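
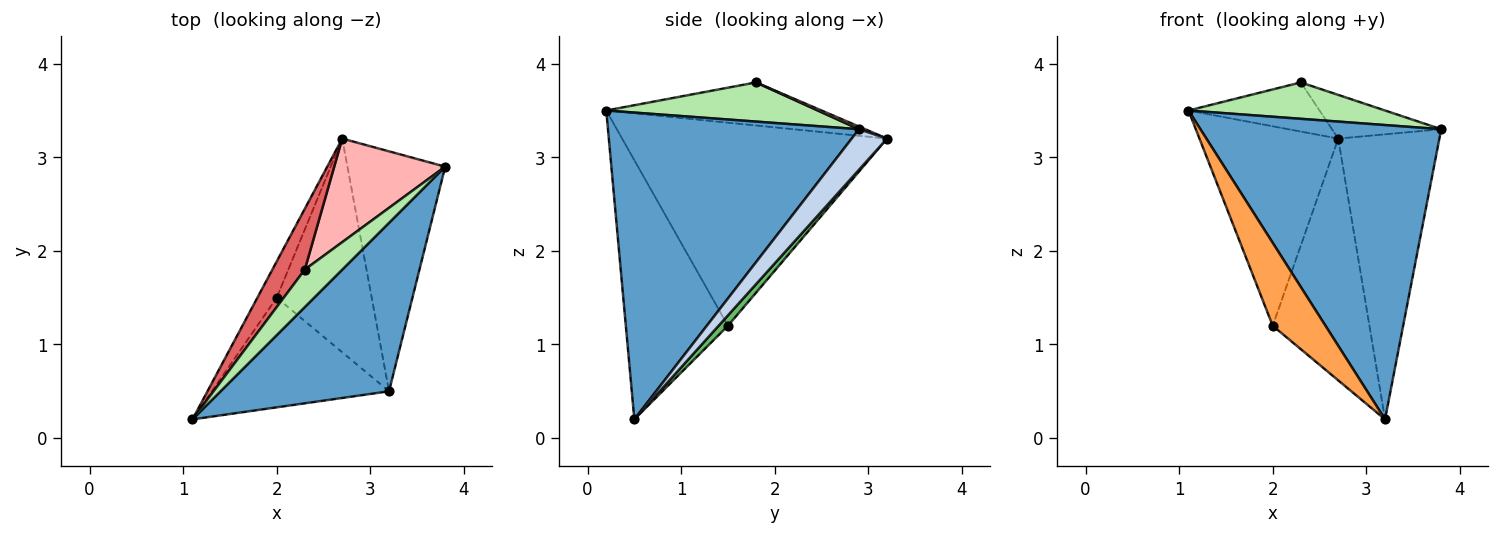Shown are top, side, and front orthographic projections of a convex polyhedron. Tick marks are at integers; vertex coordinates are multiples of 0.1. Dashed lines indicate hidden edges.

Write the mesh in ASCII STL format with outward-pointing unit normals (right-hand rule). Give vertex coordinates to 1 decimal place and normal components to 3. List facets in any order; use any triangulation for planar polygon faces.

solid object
 facet normal 0.671 -0.644 0.368
  outer loop
   vertex 3.2 0.5 0.2
   vertex 3.8 2.9 3.3
   vertex 1.1 0.2 3.5
  endloop
 endfacet
 facet normal 0.258 0.739 -0.622
  outer loop
   vertex 2.7 3.2 3.2
   vertex 3.8 2.9 3.3
   vertex 3.2 0.5 0.2
  endloop
 endfacet
 facet normal -0.759 -0.392 -0.519
  outer loop
   vertex 2.0 1.5 1.2
   vertex 3.2 0.5 0.2
   vertex 1.1 0.2 3.5
  endloop
 endfacet
 facet normal -0.883 0.462 -0.084
  outer loop
   vertex 2.0 1.5 1.2
   vertex 1.1 0.2 3.5
   vertex 2.7 3.2 3.2
  endloop
 endfacet
 facet normal 0.072 0.747 -0.661
  outer loop
   vertex 2.0 1.5 1.2
   vertex 2.7 3.2 3.2
   vertex 3.2 0.5 0.2
  endloop
 endfacet
 facet normal 0.600 -0.558 0.574
  outer loop
   vertex 2.3 1.8 3.8
   vertex 1.1 0.2 3.5
   vertex 3.8 2.9 3.3
  endloop
 endfacet
 facet normal -0.718 0.437 0.541
  outer loop
   vertex 2.3 1.8 3.8
   vertex 2.7 3.2 3.2
   vertex 1.1 0.2 3.5
  endloop
 endfacet
 facet normal 0.022 0.388 0.921
  outer loop
   vertex 2.3 1.8 3.8
   vertex 3.8 2.9 3.3
   vertex 2.7 3.2 3.2
  endloop
 endfacet
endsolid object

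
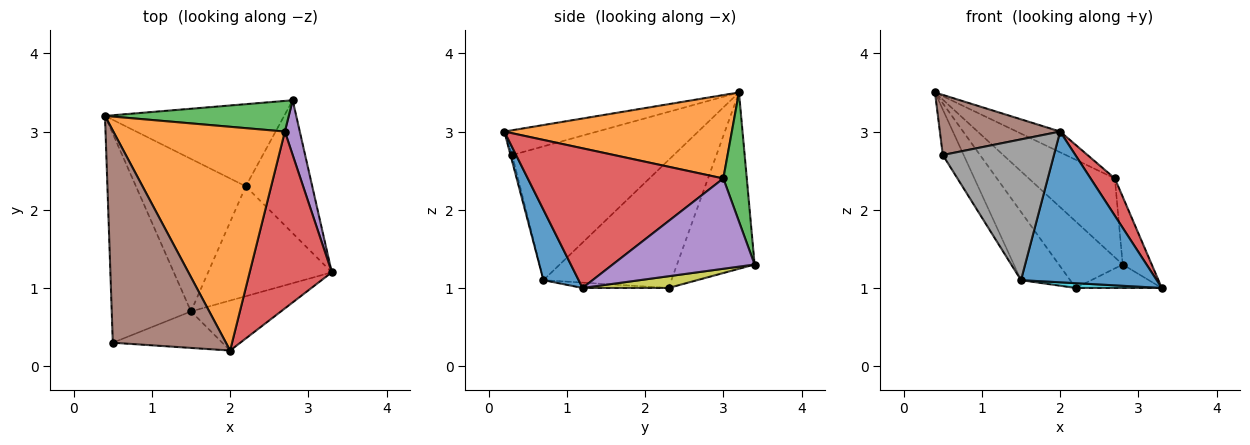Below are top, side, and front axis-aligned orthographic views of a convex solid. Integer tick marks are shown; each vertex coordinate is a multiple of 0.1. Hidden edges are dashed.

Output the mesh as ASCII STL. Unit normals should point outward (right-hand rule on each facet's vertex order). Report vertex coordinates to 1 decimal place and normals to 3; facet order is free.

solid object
 facet normal 0.239 -0.922 -0.305
  outer loop
   vertex 1.5 0.7 1.1
   vertex 3.3 1.2 1.0
   vertex 2.0 0.2 3.0
  endloop
 endfacet
 facet normal 0.436 0.083 0.896
  outer loop
   vertex 2.7 3.0 2.4
   vertex 0.4 3.2 3.5
   vertex 2.0 0.2 3.0
  endloop
 endfacet
 facet normal 0.246 0.903 0.351
  outer loop
   vertex 2.7 3.0 2.4
   vertex 2.8 3.4 1.3
   vertex 0.4 3.2 3.5
  endloop
 endfacet
 facet normal 0.857 -0.106 0.504
  outer loop
   vertex 2.7 3.0 2.4
   vertex 2.0 0.2 3.0
   vertex 3.3 1.2 1.0
  endloop
 endfacet
 facet normal 0.967 0.198 0.160
  outer loop
   vertex 2.7 3.0 2.4
   vertex 3.3 1.2 1.0
   vertex 2.8 3.4 1.3
  endloop
 endfacet
 facet normal -0.206 -0.267 0.941
  outer loop
   vertex 0.5 0.3 2.7
   vertex 2.0 0.2 3.0
   vertex 0.4 3.2 3.5
  endloop
 endfacet
 facet normal -0.855 0.110 -0.507
  outer loop
   vertex 0.5 0.3 2.7
   vertex 0.4 3.2 3.5
   vertex 1.5 0.7 1.1
  endloop
 endfacet
 facet normal -0.014 -0.968 -0.251
  outer loop
   vertex 0.5 0.3 2.7
   vertex 1.5 0.7 1.1
   vertex 2.0 0.2 3.0
  endloop
 endfacet
 facet normal 0.171 0.171 -0.970
  outer loop
   vertex 2.2 2.3 1.0
   vertex 2.8 3.4 1.3
   vertex 3.3 1.2 1.0
  endloop
 endfacet
 facet normal -0.043 -0.043 -0.998
  outer loop
   vertex 2.2 2.3 1.0
   vertex 3.3 1.2 1.0
   vertex 1.5 0.7 1.1
  endloop
 endfacet
 facet normal -0.608 0.500 -0.617
  outer loop
   vertex 2.2 2.3 1.0
   vertex 0.4 3.2 3.5
   vertex 2.8 3.4 1.3
  endloop
 endfacet
 facet normal -0.729 0.280 -0.625
  outer loop
   vertex 2.2 2.3 1.0
   vertex 1.5 0.7 1.1
   vertex 0.4 3.2 3.5
  endloop
 endfacet
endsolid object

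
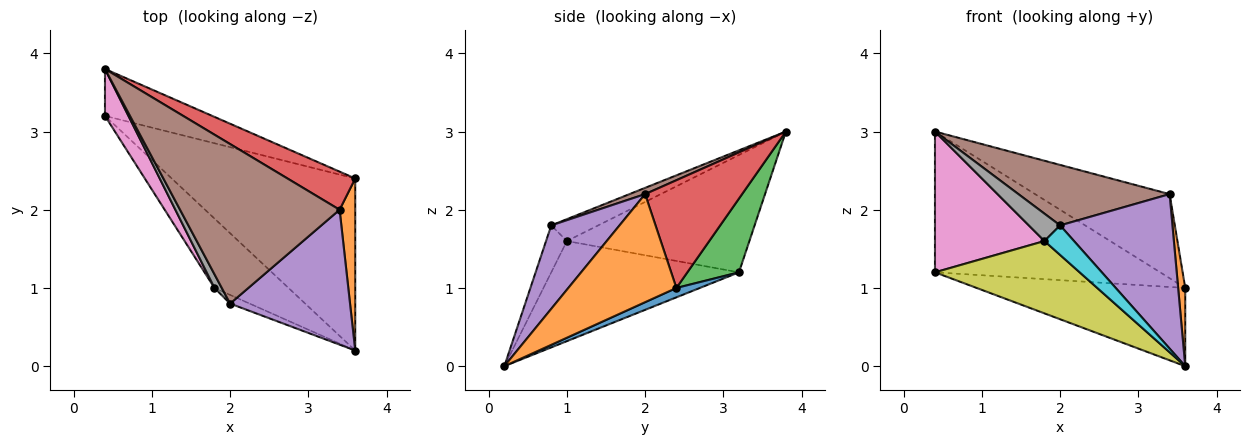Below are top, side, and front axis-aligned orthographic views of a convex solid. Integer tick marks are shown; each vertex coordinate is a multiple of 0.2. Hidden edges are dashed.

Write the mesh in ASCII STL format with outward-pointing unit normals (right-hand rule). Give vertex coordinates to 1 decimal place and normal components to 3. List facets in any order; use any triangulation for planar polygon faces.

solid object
 facet normal 0.047 0.413 -0.909
  outer loop
   vertex 3.6 2.4 1.0
   vertex 3.6 0.2 0.0
   vertex 0.4 3.2 1.2
  endloop
 endfacet
 facet normal 0.988 -0.065 0.143
  outer loop
   vertex 3.6 2.4 1.0
   vertex 3.4 2.0 2.2
   vertex 3.6 0.2 0.0
  endloop
 endfacet
 facet normal 0.212 0.927 -0.309
  outer loop
   vertex 3.6 2.4 1.0
   vertex 0.4 3.2 1.2
   vertex 0.4 3.8 3.0
  endloop
 endfacet
 facet normal 0.549 0.761 0.345
  outer loop
   vertex 3.6 2.4 1.0
   vertex 0.4 3.8 3.0
   vertex 3.4 2.0 2.2
  endloop
 endfacet
 facet normal 0.416 -0.685 0.598
  outer loop
   vertex 2.0 0.8 1.8
   vertex 3.6 0.2 0.0
   vertex 3.4 2.0 2.2
  endloop
 endfacet
 facet normal 0.037 -0.354 0.934
  outer loop
   vertex 2.0 0.8 1.8
   vertex 3.4 2.0 2.2
   vertex 0.4 3.8 3.0
  endloop
 endfacet
 facet normal -0.845 -0.507 0.169
  outer loop
   vertex 1.8 1.0 1.6
   vertex 0.4 3.8 3.0
   vertex 0.4 3.2 1.2
  endloop
 endfacet
 facet normal -0.802 -0.535 0.267
  outer loop
   vertex 1.8 1.0 1.6
   vertex 2.0 0.8 1.8
   vertex 0.4 3.8 3.0
  endloop
 endfacet
 facet normal -0.683 -0.527 -0.505
  outer loop
   vertex 1.8 1.0 1.6
   vertex 0.4 3.2 1.2
   vertex 3.6 0.2 0.0
  endloop
 endfacet
 facet normal -0.561 -0.794 -0.234
  outer loop
   vertex 1.8 1.0 1.6
   vertex 3.6 0.2 0.0
   vertex 2.0 0.8 1.8
  endloop
 endfacet
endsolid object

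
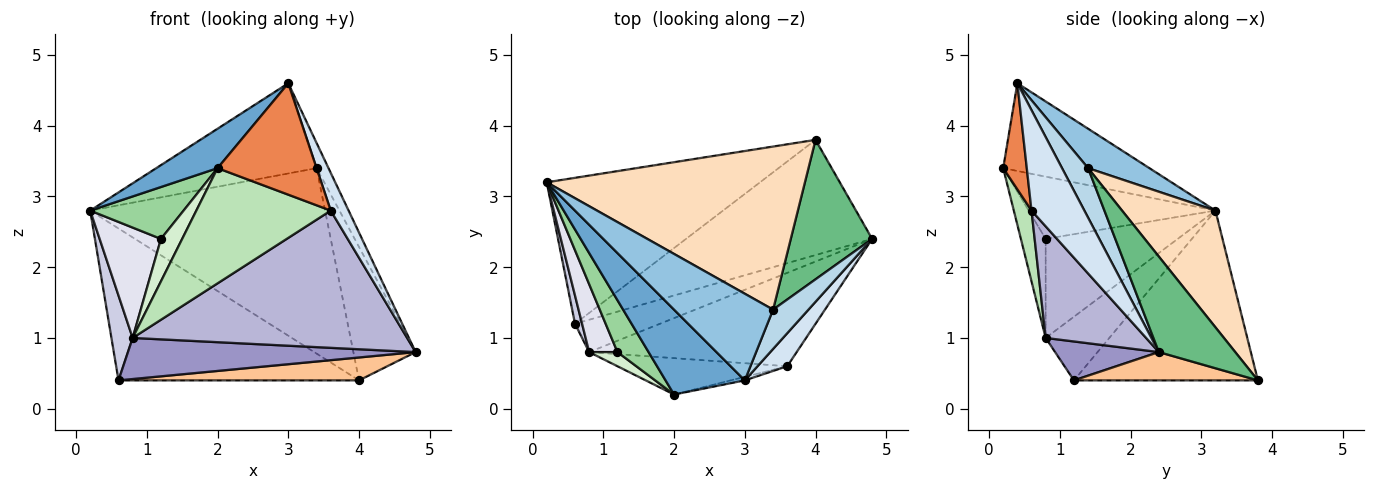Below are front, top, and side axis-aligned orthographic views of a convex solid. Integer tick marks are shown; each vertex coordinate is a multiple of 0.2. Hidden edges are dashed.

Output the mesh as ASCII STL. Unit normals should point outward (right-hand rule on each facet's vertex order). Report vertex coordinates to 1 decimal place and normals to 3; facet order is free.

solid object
 facet normal -0.709 -0.297 0.640
  outer loop
   vertex 3.0 0.4 4.6
   vertex 0.2 3.2 2.8
   vertex 2.0 0.2 3.4
  endloop
 endfacet
 facet normal 0.266 0.695 0.668
  outer loop
   vertex 3.4 1.4 3.4
   vertex 0.2 3.2 2.8
   vertex 3.0 0.4 4.6
  endloop
 endfacet
 facet normal 0.763 0.349 0.545
  outer loop
   vertex 3.4 1.4 3.4
   vertex 3.0 0.4 4.6
   vertex 4.8 2.4 0.8
  endloop
 endfacet
 facet normal 0.912 -0.308 0.270
  outer loop
   vertex 3.6 0.6 2.8
   vertex 4.8 2.4 0.8
   vertex 3.0 0.4 4.6
  endloop
 endfacet
 facet normal 0.232 -0.972 -0.031
  outer loop
   vertex 3.6 0.6 2.8
   vertex 3.0 0.4 4.6
   vertex 2.0 0.2 3.4
  endloop
 endfacet
 facet normal -0.483 0.631 -0.607
  outer loop
   vertex 4.0 3.8 0.4
   vertex 0.6 1.2 0.4
   vertex 0.2 3.2 2.8
  endloop
 endfacet
 facet normal 0.147 -0.193 -0.970
  outer loop
   vertex 4.0 3.8 0.4
   vertex 4.8 2.4 0.8
   vertex 0.6 1.2 0.4
  endloop
 endfacet
 facet normal 0.286 0.720 0.633
  outer loop
   vertex 4.0 3.8 0.4
   vertex 0.2 3.2 2.8
   vertex 3.4 1.4 3.4
  endloop
 endfacet
 facet normal 0.647 0.527 0.551
  outer loop
   vertex 4.0 3.8 0.4
   vertex 3.4 1.4 3.4
   vertex 4.8 2.4 0.8
  endloop
 endfacet
 facet normal -0.816 -0.408 0.408
  outer loop
   vertex 1.2 0.8 2.4
   vertex 2.0 0.2 3.4
   vertex 0.2 3.2 2.8
  endloop
 endfacet
 facet normal 0.124 -0.946 -0.299
  outer loop
   vertex 0.8 0.8 1.0
   vertex 3.6 0.6 2.8
   vertex 2.0 0.2 3.4
  endloop
 endfacet
 facet normal -0.742 -0.636 0.212
  outer loop
   vertex 0.8 0.8 1.0
   vertex 2.0 0.2 3.4
   vertex 1.2 0.8 2.4
  endloop
 endfacet
 facet normal 0.273 -0.756 -0.595
  outer loop
   vertex 0.8 0.8 1.0
   vertex 0.6 1.2 0.4
   vertex 4.8 2.4 0.8
  endloop
 endfacet
 facet normal 0.290 -0.791 -0.538
  outer loop
   vertex 0.8 0.8 1.0
   vertex 4.8 2.4 0.8
   vertex 3.6 0.6 2.8
  endloop
 endfacet
 facet normal -0.943 -0.314 0.105
  outer loop
   vertex 0.8 0.8 1.0
   vertex 0.2 3.2 2.8
   vertex 0.6 1.2 0.4
  endloop
 endfacet
 facet normal -0.878 -0.408 0.251
  outer loop
   vertex 0.8 0.8 1.0
   vertex 1.2 0.8 2.4
   vertex 0.2 3.2 2.8
  endloop
 endfacet
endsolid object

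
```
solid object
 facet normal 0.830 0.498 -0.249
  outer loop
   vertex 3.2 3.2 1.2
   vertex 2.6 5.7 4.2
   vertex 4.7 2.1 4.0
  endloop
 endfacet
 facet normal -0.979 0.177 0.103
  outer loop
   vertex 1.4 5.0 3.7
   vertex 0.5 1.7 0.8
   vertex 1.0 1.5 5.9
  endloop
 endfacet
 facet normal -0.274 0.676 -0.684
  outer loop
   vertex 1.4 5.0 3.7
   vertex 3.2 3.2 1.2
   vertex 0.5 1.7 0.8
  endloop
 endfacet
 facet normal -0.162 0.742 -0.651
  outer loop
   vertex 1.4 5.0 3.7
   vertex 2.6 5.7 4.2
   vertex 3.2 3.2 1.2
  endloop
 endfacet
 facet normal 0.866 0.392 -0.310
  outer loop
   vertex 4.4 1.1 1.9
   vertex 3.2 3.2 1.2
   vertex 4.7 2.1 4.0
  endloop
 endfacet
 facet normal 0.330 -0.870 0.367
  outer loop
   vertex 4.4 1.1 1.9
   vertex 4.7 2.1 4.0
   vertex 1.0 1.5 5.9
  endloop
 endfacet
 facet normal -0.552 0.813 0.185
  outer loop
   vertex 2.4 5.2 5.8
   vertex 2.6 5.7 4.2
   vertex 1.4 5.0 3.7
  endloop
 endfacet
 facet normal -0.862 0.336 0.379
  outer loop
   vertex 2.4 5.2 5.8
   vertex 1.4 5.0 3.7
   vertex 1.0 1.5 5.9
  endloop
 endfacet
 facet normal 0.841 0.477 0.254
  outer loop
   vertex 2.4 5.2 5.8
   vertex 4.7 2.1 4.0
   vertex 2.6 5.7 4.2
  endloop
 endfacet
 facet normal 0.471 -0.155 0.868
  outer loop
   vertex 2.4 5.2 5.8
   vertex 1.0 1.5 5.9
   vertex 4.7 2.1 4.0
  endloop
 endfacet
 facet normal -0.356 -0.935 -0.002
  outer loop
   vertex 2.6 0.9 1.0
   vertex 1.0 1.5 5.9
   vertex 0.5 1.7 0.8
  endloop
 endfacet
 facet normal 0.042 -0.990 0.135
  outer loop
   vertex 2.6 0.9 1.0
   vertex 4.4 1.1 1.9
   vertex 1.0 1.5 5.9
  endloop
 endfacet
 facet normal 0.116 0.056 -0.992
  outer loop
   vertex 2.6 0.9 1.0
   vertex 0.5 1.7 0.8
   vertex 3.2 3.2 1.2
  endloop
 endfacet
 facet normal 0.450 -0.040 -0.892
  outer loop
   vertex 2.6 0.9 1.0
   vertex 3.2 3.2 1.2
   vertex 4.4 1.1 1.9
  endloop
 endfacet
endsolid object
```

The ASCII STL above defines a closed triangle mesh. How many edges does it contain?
21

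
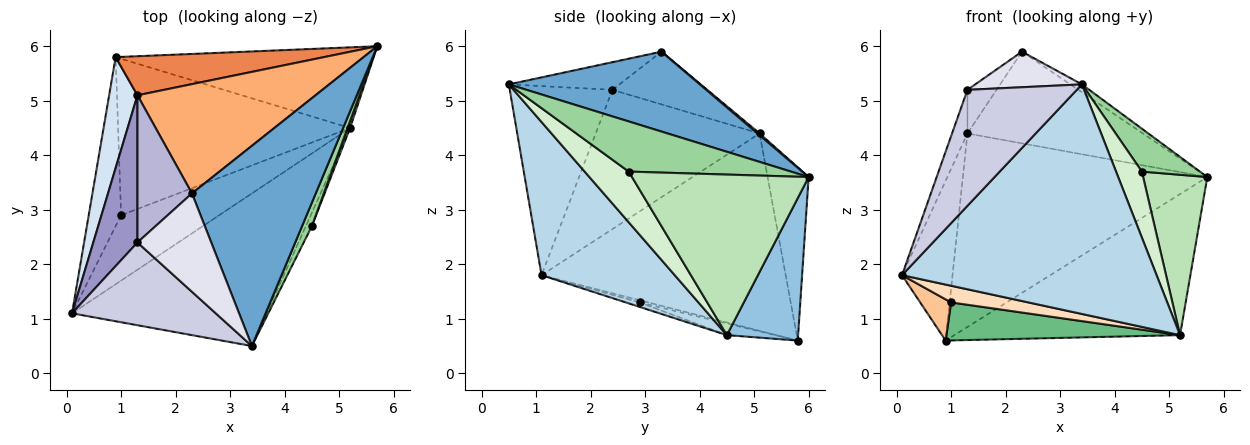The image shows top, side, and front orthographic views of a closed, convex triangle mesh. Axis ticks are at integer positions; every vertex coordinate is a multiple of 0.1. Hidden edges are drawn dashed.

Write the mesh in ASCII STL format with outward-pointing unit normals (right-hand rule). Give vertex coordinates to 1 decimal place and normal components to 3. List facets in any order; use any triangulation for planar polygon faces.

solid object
 facet normal 0.542 0.033 0.840
  outer loop
   vertex 3.4 0.5 5.3
   vertex 5.7 6.0 3.6
   vertex 2.3 3.3 5.9
  endloop
 endfacet
 facet normal 0.264 0.837 -0.479
  outer loop
   vertex 5.2 4.5 0.7
   vertex 0.9 5.8 0.6
   vertex 5.7 6.0 3.6
  endloop
 endfacet
 facet normal 0.399 -0.763 -0.508
  outer loop
   vertex 5.2 4.5 0.7
   vertex 3.4 0.5 5.3
   vertex 0.1 1.1 1.8
  endloop
 endfacet
 facet normal -0.970 0.201 0.139
  outer loop
   vertex 1.3 5.1 4.4
   vertex 0.9 5.8 0.6
   vertex 0.1 1.1 1.8
  endloop
 endfacet
 facet normal -0.162 0.967 0.195
  outer loop
   vertex 1.3 5.1 4.4
   vertex 5.7 6.0 3.6
   vertex 0.9 5.8 0.6
  endloop
 endfacet
 facet normal 0.008 0.643 0.766
  outer loop
   vertex 1.3 5.1 4.4
   vertex 2.3 3.3 5.9
   vertex 5.7 6.0 3.6
  endloop
 endfacet
 facet normal -0.066 -0.236 -0.969
  outer loop
   vertex 1.0 2.9 1.3
   vertex 0.1 1.1 1.8
   vertex 0.9 5.8 0.6
  endloop
 endfacet
 facet normal -0.044 -0.247 -0.968
  outer loop
   vertex 1.0 2.9 1.3
   vertex 5.2 4.5 0.7
   vertex 0.1 1.1 1.8
  endloop
 endfacet
 facet normal -0.049 -0.236 -0.971
  outer loop
   vertex 1.0 2.9 1.3
   vertex 0.9 5.8 0.6
   vertex 5.2 4.5 0.7
  endloop
 endfacet
 facet normal 0.926 -0.331 0.181
  outer loop
   vertex 4.5 2.7 3.7
   vertex 5.7 6.0 3.6
   vertex 3.4 0.5 5.3
  endloop
 endfacet
 facet normal 0.940 -0.341 0.015
  outer loop
   vertex 4.5 2.7 3.7
   vertex 5.2 4.5 0.7
   vertex 5.7 6.0 3.6
  endloop
 endfacet
 facet normal 0.858 -0.503 -0.102
  outer loop
   vertex 4.5 2.7 3.7
   vertex 3.4 0.5 5.3
   vertex 5.2 4.5 0.7
  endloop
 endfacet
 facet normal -0.949 0.089 0.301
  outer loop
   vertex 1.3 2.4 5.2
   vertex 1.3 5.1 4.4
   vertex 0.1 1.1 1.8
  endloop
 endfacet
 facet normal -0.680 0.208 0.703
  outer loop
   vertex 1.3 2.4 5.2
   vertex 2.3 3.3 5.9
   vertex 1.3 5.1 4.4
  endloop
 endfacet
 facet normal -0.607 -0.647 0.462
  outer loop
   vertex 1.3 2.4 5.2
   vertex 0.1 1.1 1.8
   vertex 3.4 0.5 5.3
  endloop
 endfacet
 facet normal -0.332 -0.321 0.887
  outer loop
   vertex 1.3 2.4 5.2
   vertex 3.4 0.5 5.3
   vertex 2.3 3.3 5.9
  endloop
 endfacet
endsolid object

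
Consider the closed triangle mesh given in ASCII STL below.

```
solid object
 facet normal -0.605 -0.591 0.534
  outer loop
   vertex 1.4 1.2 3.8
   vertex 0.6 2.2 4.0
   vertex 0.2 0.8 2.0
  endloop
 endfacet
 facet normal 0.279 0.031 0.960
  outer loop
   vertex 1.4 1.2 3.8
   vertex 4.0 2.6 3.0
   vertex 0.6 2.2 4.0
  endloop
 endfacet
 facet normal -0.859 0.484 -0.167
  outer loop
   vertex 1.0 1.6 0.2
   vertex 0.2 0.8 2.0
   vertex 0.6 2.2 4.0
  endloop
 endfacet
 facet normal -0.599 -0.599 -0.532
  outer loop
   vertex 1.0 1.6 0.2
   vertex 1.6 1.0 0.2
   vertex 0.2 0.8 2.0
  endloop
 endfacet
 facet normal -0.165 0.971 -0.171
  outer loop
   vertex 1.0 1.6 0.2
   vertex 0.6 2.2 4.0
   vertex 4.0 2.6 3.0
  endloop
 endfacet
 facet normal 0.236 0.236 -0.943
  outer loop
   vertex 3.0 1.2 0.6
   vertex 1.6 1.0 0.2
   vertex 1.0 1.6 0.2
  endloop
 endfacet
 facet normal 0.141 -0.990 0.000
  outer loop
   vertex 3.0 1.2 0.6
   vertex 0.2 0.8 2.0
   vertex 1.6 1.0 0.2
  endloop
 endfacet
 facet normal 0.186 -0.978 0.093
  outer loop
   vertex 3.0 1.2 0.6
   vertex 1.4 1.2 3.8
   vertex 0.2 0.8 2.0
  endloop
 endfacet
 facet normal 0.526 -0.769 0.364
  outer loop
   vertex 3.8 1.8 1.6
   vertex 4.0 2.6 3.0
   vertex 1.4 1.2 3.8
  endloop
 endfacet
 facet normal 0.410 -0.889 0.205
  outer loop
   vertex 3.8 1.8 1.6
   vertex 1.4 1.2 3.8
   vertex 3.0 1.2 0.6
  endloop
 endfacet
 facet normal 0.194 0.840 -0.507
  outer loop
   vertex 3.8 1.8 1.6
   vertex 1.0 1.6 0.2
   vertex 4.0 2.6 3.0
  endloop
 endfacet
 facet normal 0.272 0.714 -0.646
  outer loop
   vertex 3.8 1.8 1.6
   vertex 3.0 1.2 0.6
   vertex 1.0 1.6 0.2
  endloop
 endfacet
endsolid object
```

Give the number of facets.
12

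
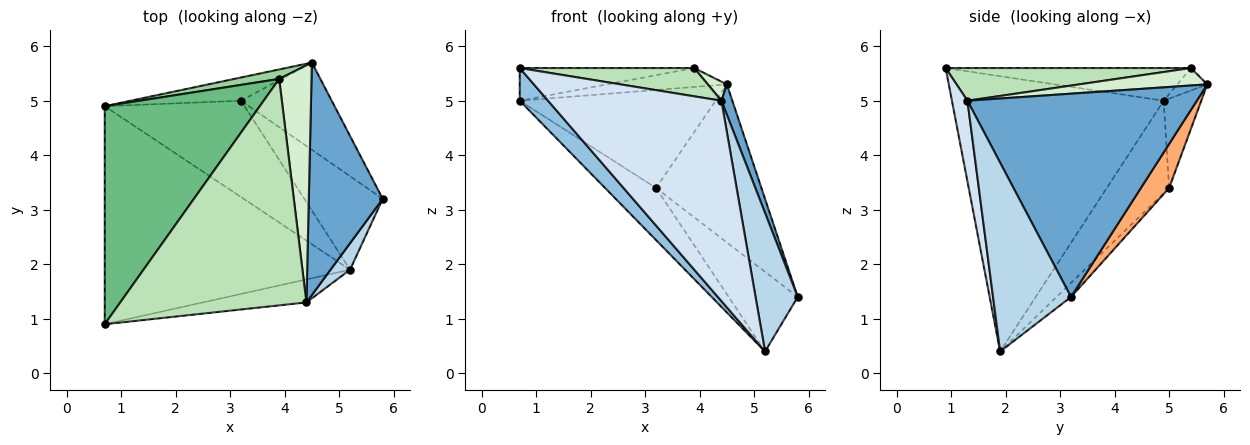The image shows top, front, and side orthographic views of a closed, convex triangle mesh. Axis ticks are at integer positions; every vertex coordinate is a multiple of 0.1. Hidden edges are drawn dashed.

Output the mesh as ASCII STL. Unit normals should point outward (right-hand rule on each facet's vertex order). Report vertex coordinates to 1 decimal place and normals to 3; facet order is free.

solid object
 facet normal 0.939 -0.045 0.342
  outer loop
   vertex 4.4 1.3 5.0
   vertex 5.8 3.2 1.4
   vertex 4.5 5.7 5.3
  endloop
 endfacet
 facet normal -0.743 -0.099 -0.662
  outer loop
   vertex 5.2 1.9 0.4
   vertex 0.7 0.9 5.6
   vertex 0.7 4.9 5.0
  endloop
 endfacet
 facet normal 0.876 -0.474 0.091
  outer loop
   vertex 5.2 1.9 0.4
   vertex 5.8 3.2 1.4
   vertex 4.4 1.3 5.0
  endloop
 endfacet
 facet normal 0.089 -0.990 -0.114
  outer loop
   vertex 5.2 1.9 0.4
   vertex 4.4 1.3 5.0
   vertex 0.7 0.9 5.6
  endloop
 endfacet
 facet normal -0.183 0.956 -0.227
  outer loop
   vertex 3.2 5.0 3.4
   vertex 0.7 4.9 5.0
   vertex 4.5 5.7 5.3
  endloop
 endfacet
 facet normal 0.228 0.852 -0.470
  outer loop
   vertex 3.2 5.0 3.4
   vertex 4.5 5.7 5.3
   vertex 5.8 3.2 1.4
  endloop
 endfacet
 facet normal -0.503 0.411 -0.760
  outer loop
   vertex 3.2 5.0 3.4
   vertex 5.2 1.9 0.4
   vertex 0.7 4.9 5.0
  endloop
 endfacet
 facet normal -0.135 0.643 -0.754
  outer loop
   vertex 3.2 5.0 3.4
   vertex 5.8 3.2 1.4
   vertex 5.2 1.9 0.4
  endloop
 endfacet
 facet normal -0.204 0.145 0.968
  outer loop
   vertex 3.9 5.4 5.6
   vertex 0.7 4.9 5.0
   vertex 0.7 0.9 5.6
  endloop
 endfacet
 facet normal -0.218 0.873 0.436
  outer loop
   vertex 3.9 5.4 5.6
   vertex 4.5 5.7 5.3
   vertex 0.7 4.9 5.0
  endloop
 endfacet
 facet normal 0.172 -0.122 0.978
  outer loop
   vertex 3.9 5.4 5.6
   vertex 0.7 0.9 5.6
   vertex 4.4 1.3 5.0
  endloop
 endfacet
 facet normal 0.474 -0.071 0.878
  outer loop
   vertex 3.9 5.4 5.6
   vertex 4.4 1.3 5.0
   vertex 4.5 5.7 5.3
  endloop
 endfacet
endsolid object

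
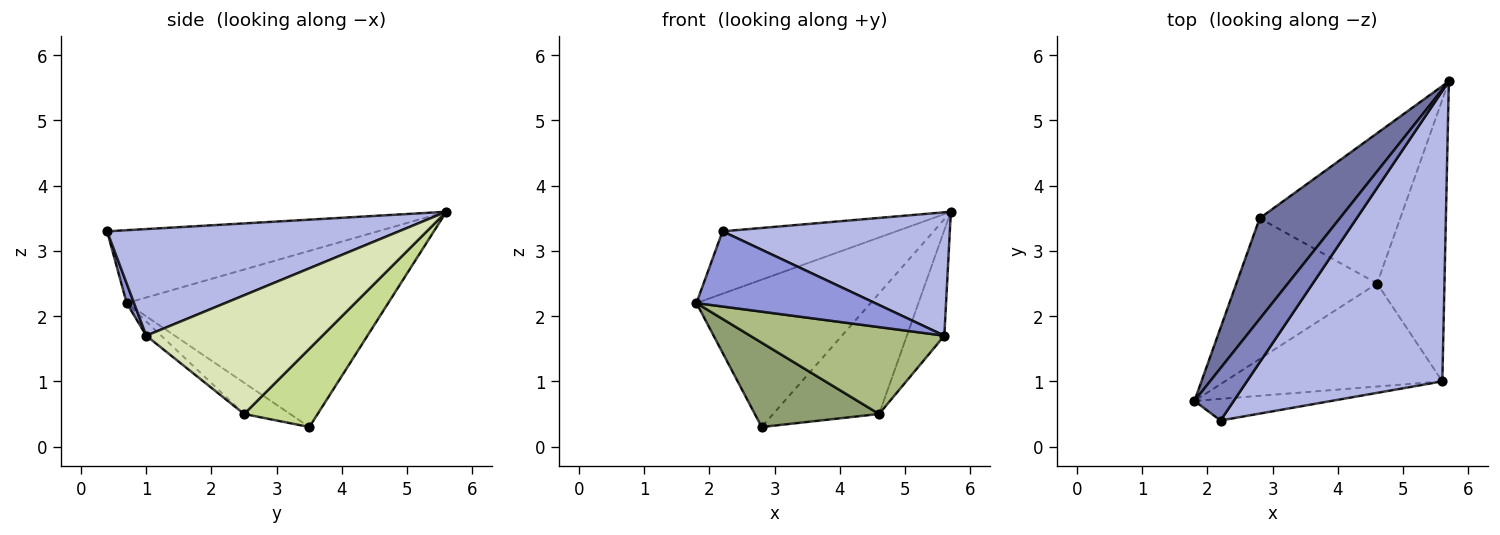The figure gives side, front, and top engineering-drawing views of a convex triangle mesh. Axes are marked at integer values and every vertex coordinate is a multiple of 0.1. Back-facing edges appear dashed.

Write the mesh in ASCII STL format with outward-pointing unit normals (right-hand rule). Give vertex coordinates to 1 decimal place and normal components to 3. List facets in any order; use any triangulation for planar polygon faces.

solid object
 facet normal -0.778 0.518 0.354
  outer loop
   vertex 2.8 3.5 0.3
   vertex 1.8 0.7 2.2
   vertex 5.7 5.6 3.6
  endloop
 endfacet
 facet normal -0.766 0.492 0.413
  outer loop
   vertex 2.2 0.4 3.3
   vertex 5.7 5.6 3.6
   vertex 1.8 0.7 2.2
  endloop
 endfacet
 facet normal 0.039 -0.960 -0.276
  outer loop
   vertex 5.6 1.0 1.7
   vertex 2.2 0.4 3.3
   vertex 1.8 0.7 2.2
  endloop
 endfacet
 facet normal 0.449 -0.349 0.822
  outer loop
   vertex 5.6 1.0 1.7
   vertex 5.7 5.6 3.6
   vertex 2.2 0.4 3.3
  endloop
 endfacet
 facet normal -0.187 -0.505 -0.843
  outer loop
   vertex 4.6 2.5 0.5
   vertex 1.8 0.7 2.2
   vertex 2.8 3.5 0.3
  endloop
 endfacet
 facet normal -0.050 -0.644 -0.764
  outer loop
   vertex 4.6 2.5 0.5
   vertex 5.6 1.0 1.7
   vertex 1.8 0.7 2.2
  endloop
 endfacet
 facet normal 0.398 0.574 -0.715
  outer loop
   vertex 4.6 2.5 0.5
   vertex 2.8 3.5 0.3
   vertex 5.7 5.6 3.6
  endloop
 endfacet
 facet normal 0.855 0.182 -0.485
  outer loop
   vertex 4.6 2.5 0.5
   vertex 5.7 5.6 3.6
   vertex 5.6 1.0 1.7
  endloop
 endfacet
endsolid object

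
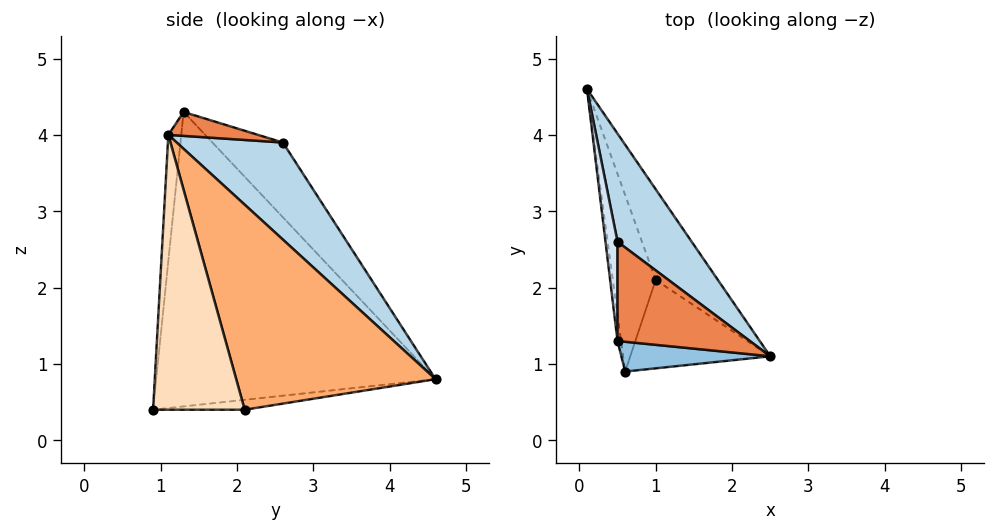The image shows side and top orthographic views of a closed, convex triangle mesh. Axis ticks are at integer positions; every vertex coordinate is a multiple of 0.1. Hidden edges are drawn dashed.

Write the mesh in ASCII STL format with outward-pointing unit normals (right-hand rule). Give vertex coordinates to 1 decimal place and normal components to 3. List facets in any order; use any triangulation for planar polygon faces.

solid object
 facet normal -0.991 -0.133 -0.012
  outer loop
   vertex 0.5 1.3 4.3
   vertex 0.1 4.6 0.8
   vertex 0.6 0.9 0.4
  endloop
 endfacet
 facet normal -0.084 -0.991 0.100
  outer loop
   vertex 0.5 1.3 4.3
   vertex 0.6 0.9 0.4
   vertex 2.5 1.1 4.0
  endloop
 endfacet
 facet normal 0.535 0.740 0.408
  outer loop
   vertex 0.5 2.6 3.9
   vertex 2.5 1.1 4.0
   vertex 0.1 4.6 0.8
  endloop
 endfacet
 facet normal -0.986 0.049 0.159
  outer loop
   vertex 0.5 2.6 3.9
   vertex 0.1 4.6 0.8
   vertex 0.5 1.3 4.3
  endloop
 endfacet
 facet normal 0.170 0.290 0.942
  outer loop
   vertex 0.5 2.6 3.9
   vertex 0.5 1.3 4.3
   vertex 2.5 1.1 4.0
  endloop
 endfacet
 facet normal 0.891 0.364 -0.270
  outer loop
   vertex 1.0 2.1 0.4
   vertex 0.1 4.6 0.8
   vertex 2.5 1.1 4.0
  endloop
 endfacet
 facet normal -0.224 0.075 -0.972
  outer loop
   vertex 1.0 2.1 0.4
   vertex 0.6 0.9 0.4
   vertex 0.1 4.6 0.8
  endloop
 endfacet
 facet normal 0.854 -0.285 -0.435
  outer loop
   vertex 1.0 2.1 0.4
   vertex 2.5 1.1 4.0
   vertex 0.6 0.9 0.4
  endloop
 endfacet
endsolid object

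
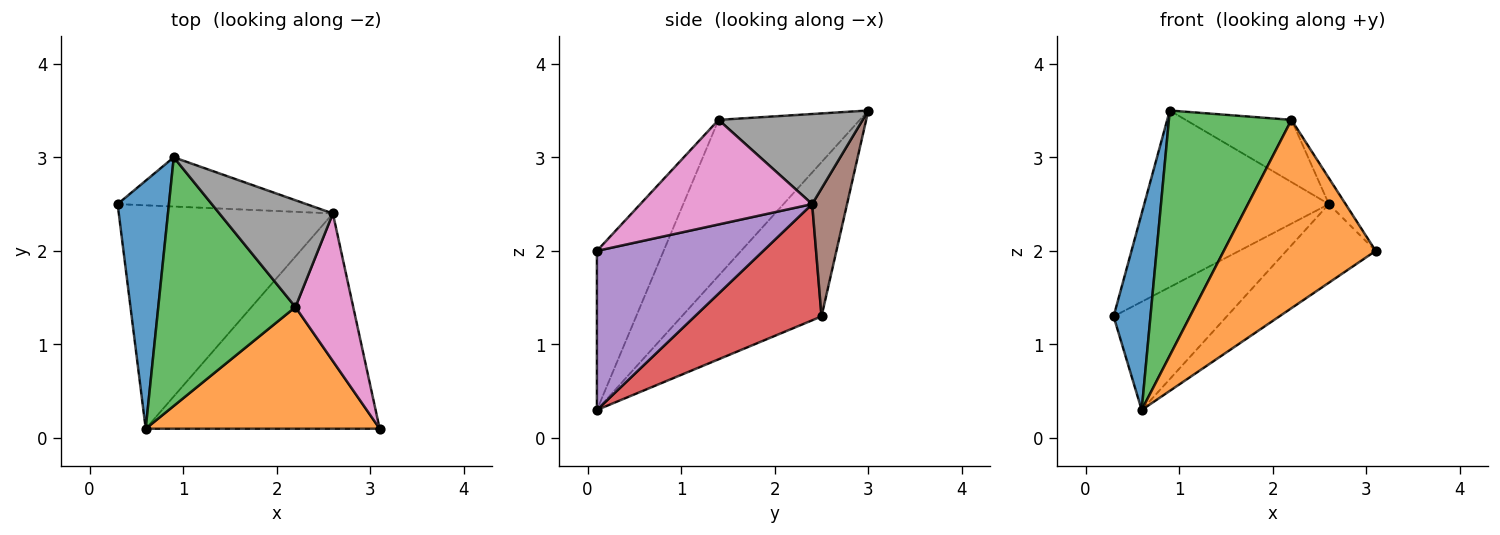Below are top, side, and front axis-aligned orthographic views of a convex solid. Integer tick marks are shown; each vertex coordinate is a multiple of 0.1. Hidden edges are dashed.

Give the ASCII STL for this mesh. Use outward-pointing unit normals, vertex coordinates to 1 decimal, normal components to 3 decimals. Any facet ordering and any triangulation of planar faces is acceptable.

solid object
 facet normal -0.921 -0.243 0.306
  outer loop
   vertex 0.9 3.0 3.5
   vertex 0.3 2.5 1.3
   vertex 0.6 0.1 0.3
  endloop
 endfacet
 facet normal -0.346 -0.788 0.509
  outer loop
   vertex 2.2 1.4 3.4
   vertex 0.6 0.1 0.3
   vertex 3.1 0.1 2.0
  endloop
 endfacet
 facet normal -0.629 -0.546 0.554
  outer loop
   vertex 2.2 1.4 3.4
   vertex 0.9 3.0 3.5
   vertex 0.6 0.1 0.3
  endloop
 endfacet
 facet normal 0.439 0.392 -0.809
  outer loop
   vertex 2.6 2.4 2.5
   vertex 0.6 0.1 0.3
   vertex 0.3 2.5 1.3
  endloop
 endfacet
 facet normal 0.538 0.289 -0.792
  outer loop
   vertex 2.6 2.4 2.5
   vertex 3.1 0.1 2.0
   vertex 0.6 0.1 0.3
  endloop
 endfacet
 facet normal 0.179 0.948 -0.264
  outer loop
   vertex 2.6 2.4 2.5
   vertex 0.3 2.5 1.3
   vertex 0.9 3.0 3.5
  endloop
 endfacet
 facet normal 0.872 0.085 0.482
  outer loop
   vertex 2.6 2.4 2.5
   vertex 2.2 1.4 3.4
   vertex 3.1 0.1 2.0
  endloop
 endfacet
 facet normal 0.566 0.415 0.713
  outer loop
   vertex 2.6 2.4 2.5
   vertex 0.9 3.0 3.5
   vertex 2.2 1.4 3.4
  endloop
 endfacet
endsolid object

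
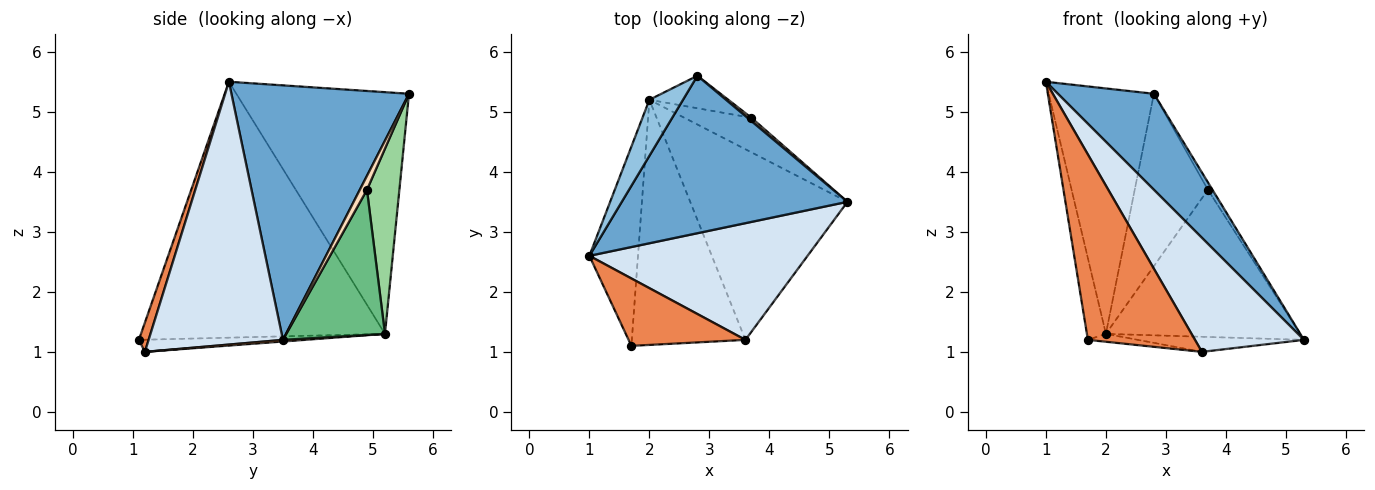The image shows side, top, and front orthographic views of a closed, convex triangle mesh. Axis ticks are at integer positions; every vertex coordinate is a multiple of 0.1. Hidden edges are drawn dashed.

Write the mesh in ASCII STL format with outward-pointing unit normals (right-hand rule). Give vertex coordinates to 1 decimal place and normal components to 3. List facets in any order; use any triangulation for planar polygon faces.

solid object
 facet normal 0.694 -0.375 0.615
  outer loop
   vertex 2.8 5.6 5.3
   vertex 1.0 2.6 5.5
   vertex 5.3 3.5 1.2
  endloop
 endfacet
 facet normal -0.848 0.517 0.118
  outer loop
   vertex 2.0 5.2 1.3
   vertex 1.0 2.6 5.5
   vertex 2.8 5.6 5.3
  endloop
 endfacet
 facet normal -0.980 0.076 -0.186
  outer loop
   vertex 2.0 5.2 1.3
   vertex 1.7 1.1 1.2
   vertex 1.0 2.6 5.5
  endloop
 endfacet
 facet normal 0.653 -0.530 0.542
  outer loop
   vertex 3.6 1.2 1.0
   vertex 5.3 3.5 1.2
   vertex 1.0 2.6 5.5
  endloop
 endfacet
 facet normal 0.085 -0.936 0.341
  outer loop
   vertex 3.6 1.2 1.0
   vertex 1.0 2.6 5.5
   vertex 1.7 1.1 1.2
  endloop
 endfacet
 facet normal 0.010 0.079 -0.997
  outer loop
   vertex 3.6 1.2 1.0
   vertex 2.0 5.2 1.3
   vertex 5.3 3.5 1.2
  endloop
 endfacet
 facet normal -0.106 0.032 -0.994
  outer loop
   vertex 3.6 1.2 1.0
   vertex 1.7 1.1 1.2
   vertex 2.0 5.2 1.3
  endloop
 endfacet
 facet normal 0.821 0.520 0.235
  outer loop
   vertex 3.7 4.9 3.7
   vertex 2.8 5.6 5.3
   vertex 5.3 3.5 1.2
  endloop
 endfacet
 facet normal 0.443 0.873 -0.205
  outer loop
   vertex 3.7 4.9 3.7
   vertex 5.3 3.5 1.2
   vertex 2.0 5.2 1.3
  endloop
 endfacet
 facet normal 0.399 0.901 -0.170
  outer loop
   vertex 3.7 4.9 3.7
   vertex 2.0 5.2 1.3
   vertex 2.8 5.6 5.3
  endloop
 endfacet
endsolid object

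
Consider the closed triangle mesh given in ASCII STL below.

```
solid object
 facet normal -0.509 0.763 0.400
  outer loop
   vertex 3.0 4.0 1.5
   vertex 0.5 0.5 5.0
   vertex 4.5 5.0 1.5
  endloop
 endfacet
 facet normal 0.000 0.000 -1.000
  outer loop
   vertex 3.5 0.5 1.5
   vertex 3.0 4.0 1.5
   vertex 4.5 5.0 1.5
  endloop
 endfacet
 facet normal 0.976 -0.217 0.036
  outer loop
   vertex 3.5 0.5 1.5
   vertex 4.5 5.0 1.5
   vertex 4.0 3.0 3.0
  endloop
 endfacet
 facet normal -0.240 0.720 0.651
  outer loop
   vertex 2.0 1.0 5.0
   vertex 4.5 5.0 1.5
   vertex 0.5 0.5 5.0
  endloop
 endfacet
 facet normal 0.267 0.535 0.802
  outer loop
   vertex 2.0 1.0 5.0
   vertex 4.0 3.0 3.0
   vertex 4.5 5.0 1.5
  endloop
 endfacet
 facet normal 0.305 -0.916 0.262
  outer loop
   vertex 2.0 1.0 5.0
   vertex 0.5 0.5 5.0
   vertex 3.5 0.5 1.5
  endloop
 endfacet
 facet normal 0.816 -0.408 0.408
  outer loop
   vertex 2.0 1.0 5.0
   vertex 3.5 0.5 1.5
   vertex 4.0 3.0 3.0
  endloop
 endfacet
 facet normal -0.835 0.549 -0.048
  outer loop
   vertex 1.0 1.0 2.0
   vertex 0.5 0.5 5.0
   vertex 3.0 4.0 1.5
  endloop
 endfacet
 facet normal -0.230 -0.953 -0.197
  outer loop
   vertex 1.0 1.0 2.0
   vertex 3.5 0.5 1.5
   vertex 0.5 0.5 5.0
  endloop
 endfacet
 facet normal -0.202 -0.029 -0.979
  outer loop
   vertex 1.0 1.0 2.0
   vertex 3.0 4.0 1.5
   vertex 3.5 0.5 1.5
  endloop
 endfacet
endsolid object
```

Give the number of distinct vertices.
7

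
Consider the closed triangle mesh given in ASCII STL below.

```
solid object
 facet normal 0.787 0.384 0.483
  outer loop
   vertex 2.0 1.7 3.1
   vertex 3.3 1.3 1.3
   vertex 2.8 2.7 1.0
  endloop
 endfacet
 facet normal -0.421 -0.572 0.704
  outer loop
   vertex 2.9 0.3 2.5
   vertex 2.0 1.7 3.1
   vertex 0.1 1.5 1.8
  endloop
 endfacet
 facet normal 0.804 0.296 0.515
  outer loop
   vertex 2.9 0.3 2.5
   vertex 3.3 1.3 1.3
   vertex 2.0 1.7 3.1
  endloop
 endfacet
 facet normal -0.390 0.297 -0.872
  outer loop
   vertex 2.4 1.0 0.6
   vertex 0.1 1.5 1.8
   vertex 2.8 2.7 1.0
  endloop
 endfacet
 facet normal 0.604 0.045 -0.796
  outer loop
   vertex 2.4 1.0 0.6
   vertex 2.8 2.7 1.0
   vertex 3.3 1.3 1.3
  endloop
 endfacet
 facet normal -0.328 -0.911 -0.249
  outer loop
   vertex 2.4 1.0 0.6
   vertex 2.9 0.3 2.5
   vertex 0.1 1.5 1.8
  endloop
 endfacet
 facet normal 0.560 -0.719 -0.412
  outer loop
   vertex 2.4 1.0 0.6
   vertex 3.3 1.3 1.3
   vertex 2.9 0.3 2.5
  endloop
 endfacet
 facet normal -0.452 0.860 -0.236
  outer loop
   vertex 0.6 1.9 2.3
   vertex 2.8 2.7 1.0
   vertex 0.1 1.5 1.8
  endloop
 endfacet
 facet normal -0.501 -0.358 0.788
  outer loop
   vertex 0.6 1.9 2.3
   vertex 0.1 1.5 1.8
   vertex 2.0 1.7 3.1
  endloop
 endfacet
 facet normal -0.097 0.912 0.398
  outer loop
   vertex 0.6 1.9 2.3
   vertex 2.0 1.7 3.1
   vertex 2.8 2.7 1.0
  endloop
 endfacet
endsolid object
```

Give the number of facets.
10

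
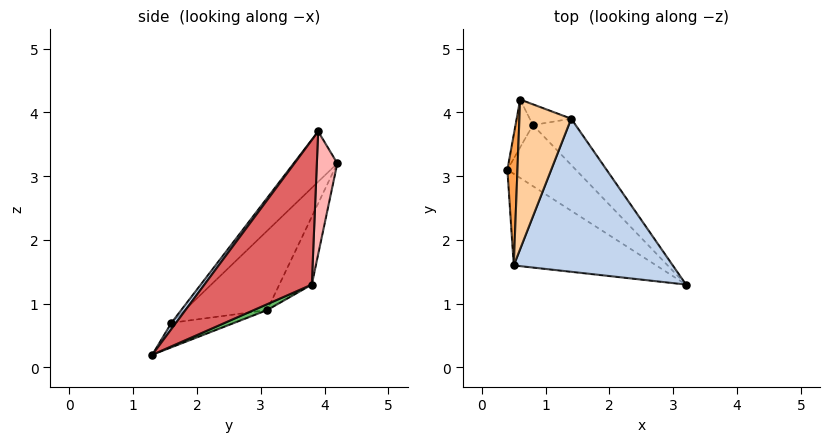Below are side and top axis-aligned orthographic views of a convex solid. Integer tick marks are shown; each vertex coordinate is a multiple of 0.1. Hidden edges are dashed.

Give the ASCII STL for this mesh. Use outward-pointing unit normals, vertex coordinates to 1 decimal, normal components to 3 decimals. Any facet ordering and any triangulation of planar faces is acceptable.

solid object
 facet normal -0.168 0.119 -0.979
  outer loop
   vertex 0.5 1.6 0.7
   vertex 0.4 3.1 0.9
   vertex 3.2 1.3 0.2
  endloop
 endfacet
 facet normal 0.023 -0.797 0.604
  outer loop
   vertex 0.5 1.6 0.7
   vertex 3.2 1.3 0.2
   vertex 1.4 3.9 3.7
  endloop
 endfacet
 facet normal -0.989 -0.083 0.125
  outer loop
   vertex 0.5 1.6 0.7
   vertex 0.6 4.2 3.2
   vertex 0.4 3.1 0.9
  endloop
 endfacet
 facet normal -0.581 -0.552 0.598
  outer loop
   vertex 0.5 1.6 0.7
   vertex 1.4 3.9 3.7
   vertex 0.6 4.2 3.2
  endloop
 endfacet
 facet normal 0.076 0.462 -0.884
  outer loop
   vertex 0.8 3.8 1.3
   vertex 3.2 1.3 0.2
   vertex 0.4 3.1 0.9
  endloop
 endfacet
 facet normal -0.795 0.571 -0.204
  outer loop
   vertex 0.8 3.8 1.3
   vertex 0.4 3.1 0.9
   vertex 0.6 4.2 3.2
  endloop
 endfacet
 facet normal 0.663 0.723 -0.196
  outer loop
   vertex 0.8 3.8 1.3
   vertex 1.4 3.9 3.7
   vertex 3.2 1.3 0.2
  endloop
 endfacet
 facet normal 0.425 0.894 -0.143
  outer loop
   vertex 0.8 3.8 1.3
   vertex 0.6 4.2 3.2
   vertex 1.4 3.9 3.7
  endloop
 endfacet
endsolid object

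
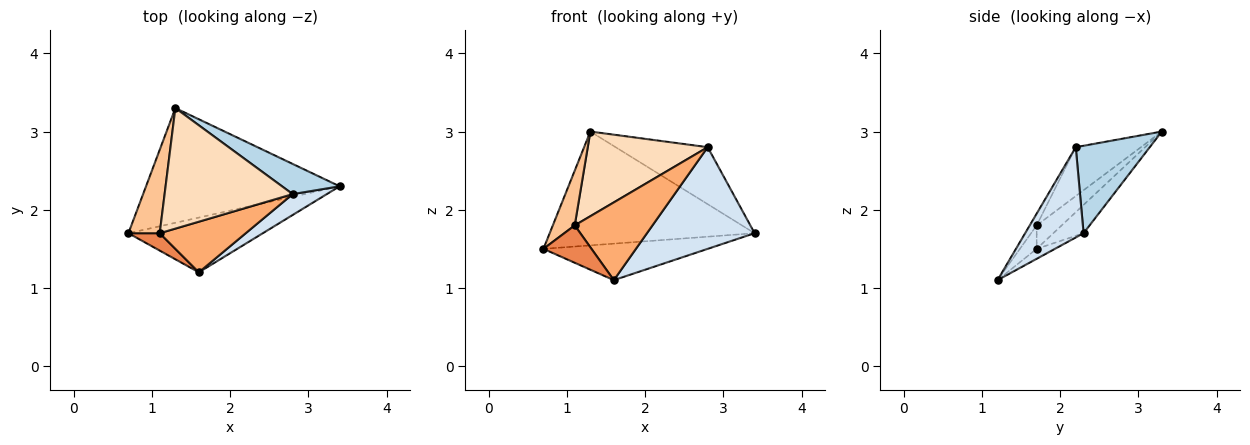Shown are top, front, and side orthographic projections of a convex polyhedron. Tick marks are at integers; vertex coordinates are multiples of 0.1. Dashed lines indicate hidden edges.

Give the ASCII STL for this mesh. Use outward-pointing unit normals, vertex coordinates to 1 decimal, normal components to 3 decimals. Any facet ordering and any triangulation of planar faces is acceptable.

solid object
 facet normal -0.103 0.701 -0.706
  outer loop
   vertex 1.3 3.3 3.0
   vertex 3.4 2.3 1.7
   vertex 0.7 1.7 1.5
  endloop
 endfacet
 facet normal -0.062 0.554 -0.830
  outer loop
   vertex 1.6 1.2 1.1
   vertex 0.7 1.7 1.5
   vertex 3.4 2.3 1.7
  endloop
 endfacet
 facet normal 0.579 0.720 0.381
  outer loop
   vertex 2.8 2.2 2.8
   vertex 3.4 2.3 1.7
   vertex 1.3 3.3 3.0
  endloop
 endfacet
 facet normal 0.469 -0.865 0.177
  outer loop
   vertex 2.8 2.2 2.8
   vertex 1.6 1.2 1.1
   vertex 3.4 2.3 1.7
  endloop
 endfacet
 facet normal -0.302 -0.865 0.402
  outer loop
   vertex 1.1 1.7 1.8
   vertex 0.7 1.7 1.5
   vertex 1.6 1.2 1.1
  endloop
 endfacet
 facet normal -0.074 -0.836 0.544
  outer loop
   vertex 1.1 1.7 1.8
   vertex 1.6 1.2 1.1
   vertex 2.8 2.2 2.8
  endloop
 endfacet
 facet normal -0.531 -0.465 0.708
  outer loop
   vertex 1.1 1.7 1.8
   vertex 1.3 3.3 3.0
   vertex 0.7 1.7 1.5
  endloop
 endfacet
 facet normal -0.298 -0.549 0.781
  outer loop
   vertex 1.1 1.7 1.8
   vertex 2.8 2.2 2.8
   vertex 1.3 3.3 3.0
  endloop
 endfacet
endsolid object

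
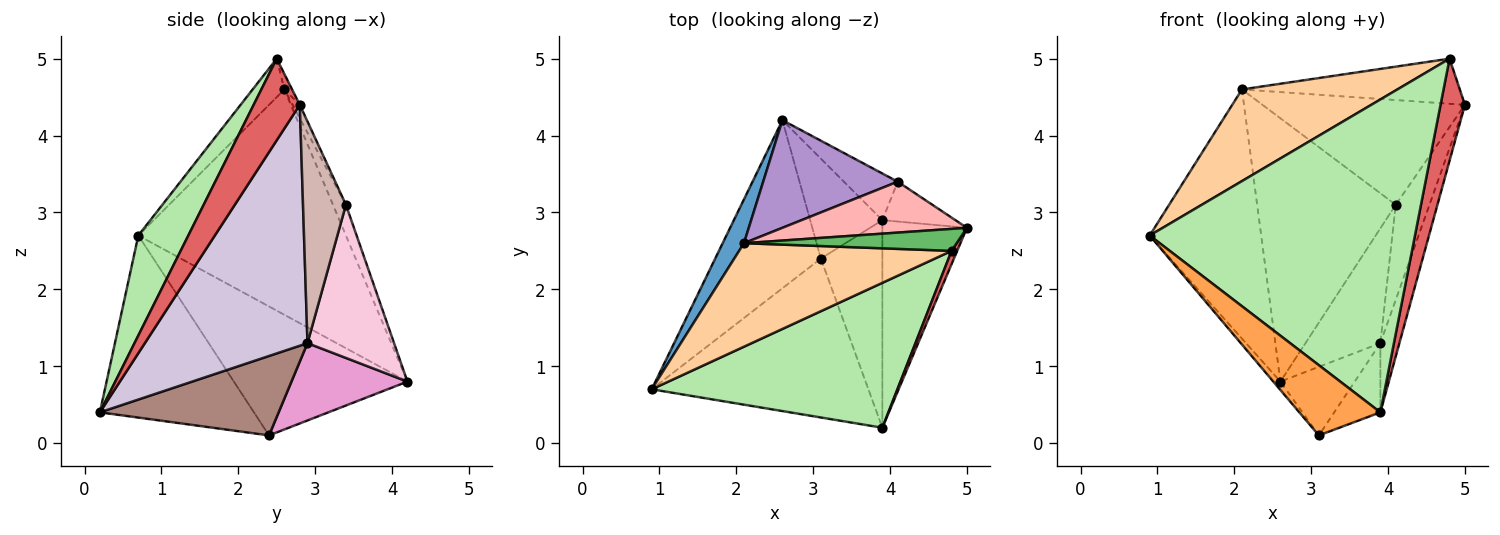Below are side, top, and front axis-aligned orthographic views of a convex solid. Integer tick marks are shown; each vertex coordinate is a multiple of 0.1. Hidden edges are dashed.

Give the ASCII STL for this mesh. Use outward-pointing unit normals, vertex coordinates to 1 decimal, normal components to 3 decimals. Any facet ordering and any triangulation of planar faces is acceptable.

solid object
 facet normal -0.878 0.471 0.083
  outer loop
   vertex 2.1 2.6 4.6
   vertex 2.6 4.2 0.8
   vertex 0.9 0.7 2.7
  endloop
 endfacet
 facet normal -0.773 0.032 -0.633
  outer loop
   vertex 3.1 2.4 0.1
   vertex 0.9 0.7 2.7
   vertex 2.6 4.2 0.8
  endloop
 endfacet
 facet normal -0.609 -0.320 -0.725
  outer loop
   vertex 3.1 2.4 0.1
   vertex 3.9 0.2 0.4
   vertex 0.9 0.7 2.7
  endloop
 endfacet
 facet normal -0.134 -0.657 0.742
  outer loop
   vertex 4.8 2.5 5.0
   vertex 2.1 2.6 4.6
   vertex 0.9 0.7 2.7
  endloop
 endfacet
 facet normal -0.032 0.898 0.439
  outer loop
   vertex 4.8 2.5 5.0
   vertex 5.0 2.8 4.4
   vertex 2.1 2.6 4.6
  endloop
 endfacet
 facet normal 0.169 -0.894 0.414
  outer loop
   vertex 4.8 2.5 5.0
   vertex 0.9 0.7 2.7
   vertex 3.9 0.2 0.4
  endloop
 endfacet
 facet normal 0.882 -0.467 0.061
  outer loop
   vertex 4.8 2.5 5.0
   vertex 3.9 0.2 0.4
   vertex 5.0 2.8 4.4
  endloop
 endfacet
 facet normal -0.032 0.899 0.437
  outer loop
   vertex 4.1 3.4 3.1
   vertex 2.1 2.6 4.6
   vertex 5.0 2.8 4.4
  endloop
 endfacet
 facet normal -0.086 0.922 0.377
  outer loop
   vertex 4.1 3.4 3.1
   vertex 2.6 4.2 0.8
   vertex 2.1 2.6 4.6
  endloop
 endfacet
 facet normal 0.938 0.110 -0.329
  outer loop
   vertex 3.9 2.9 1.3
   vertex 5.0 2.8 4.4
   vertex 3.9 0.2 0.4
  endloop
 endfacet
 facet normal 0.775 0.200 -0.600
  outer loop
   vertex 3.9 2.9 1.3
   vertex 3.9 0.2 0.4
   vertex 3.1 2.4 0.1
  endloop
 endfacet
 facet normal 0.761 0.598 -0.251
  outer loop
   vertex 3.9 2.9 1.3
   vertex 4.1 3.4 3.1
   vertex 5.0 2.8 4.4
  endloop
 endfacet
 facet normal 0.662 0.424 -0.618
  outer loop
   vertex 3.9 2.9 1.3
   vertex 3.1 2.4 0.1
   vertex 2.6 4.2 0.8
  endloop
 endfacet
 facet normal 0.731 0.632 -0.257
  outer loop
   vertex 3.9 2.9 1.3
   vertex 2.6 4.2 0.8
   vertex 4.1 3.4 3.1
  endloop
 endfacet
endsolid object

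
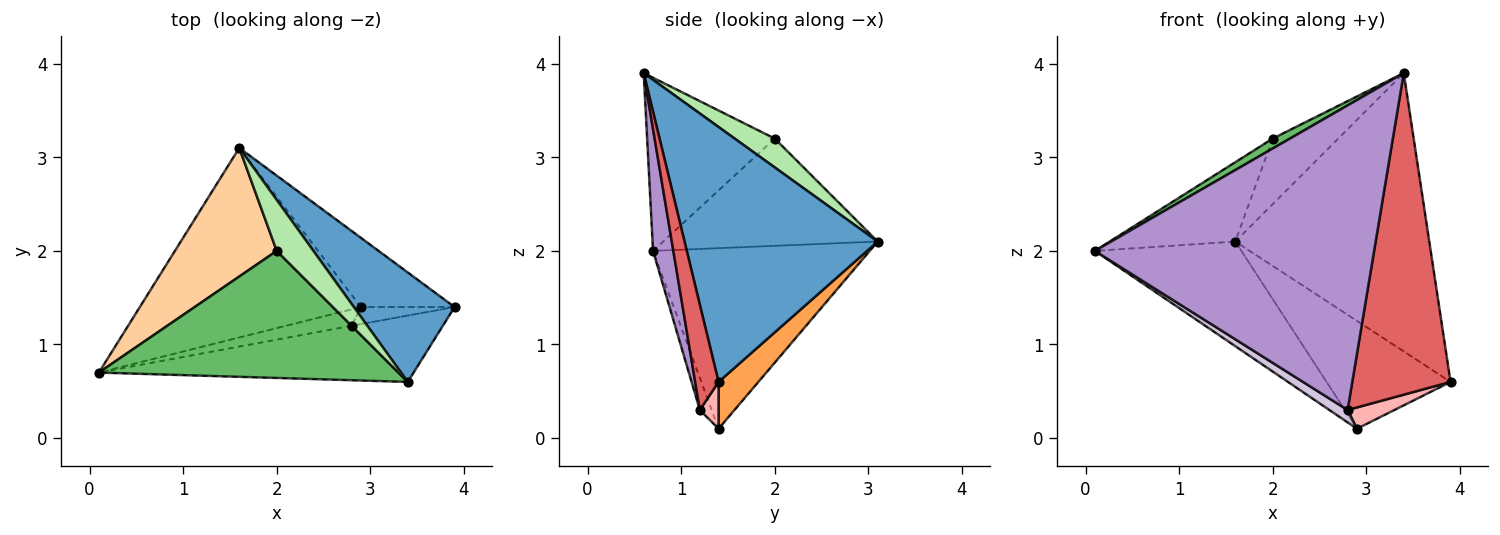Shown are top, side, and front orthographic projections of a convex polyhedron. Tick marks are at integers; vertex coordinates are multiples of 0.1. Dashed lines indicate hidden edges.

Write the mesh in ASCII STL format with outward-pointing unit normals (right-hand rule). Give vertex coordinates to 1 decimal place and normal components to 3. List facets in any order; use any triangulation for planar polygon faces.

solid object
 facet normal 0.680 0.683 0.268
  outer loop
   vertex 3.4 0.6 3.9
   vertex 3.9 1.4 0.6
   vertex 1.6 3.1 2.1
  endloop
 endfacet
 facet normal -0.582 0.393 -0.712
  outer loop
   vertex 2.9 1.4 0.1
   vertex 0.1 0.7 2.0
   vertex 1.6 3.1 2.1
  endloop
 endfacet
 facet normal 0.261 0.813 -0.521
  outer loop
   vertex 2.9 1.4 0.1
   vertex 1.6 3.1 2.1
   vertex 3.9 1.4 0.6
  endloop
 endfacet
 facet normal -0.668 0.391 0.634
  outer loop
   vertex 2.0 2.0 3.2
   vertex 1.6 3.1 2.1
   vertex 0.1 0.7 2.0
  endloop
 endfacet
 facet normal -0.499 -0.067 0.864
  outer loop
   vertex 2.0 2.0 3.2
   vertex 0.1 0.7 2.0
   vertex 3.4 0.6 3.9
  endloop
 endfacet
 facet normal 0.434 0.711 0.553
  outer loop
   vertex 2.0 2.0 3.2
   vertex 3.4 0.6 3.9
   vertex 1.6 3.1 2.1
  endloop
 endfacet
 facet normal 0.227 -0.954 -0.197
  outer loop
   vertex 2.8 1.2 0.3
   vertex 3.9 1.4 0.6
   vertex 3.4 0.6 3.9
  endloop
 endfacet
 facet normal 0.298 -0.745 -0.596
  outer loop
   vertex 2.8 1.2 0.3
   vertex 2.9 1.4 0.1
   vertex 3.9 1.4 0.6
  endloop
 endfacet
 facet normal 0.071 -0.982 -0.176
  outer loop
   vertex 2.8 1.2 0.3
   vertex 3.4 0.6 3.9
   vertex 0.1 0.7 2.0
  endloop
 endfacet
 facet normal -0.364 -0.561 -0.743
  outer loop
   vertex 2.8 1.2 0.3
   vertex 0.1 0.7 2.0
   vertex 2.9 1.4 0.1
  endloop
 endfacet
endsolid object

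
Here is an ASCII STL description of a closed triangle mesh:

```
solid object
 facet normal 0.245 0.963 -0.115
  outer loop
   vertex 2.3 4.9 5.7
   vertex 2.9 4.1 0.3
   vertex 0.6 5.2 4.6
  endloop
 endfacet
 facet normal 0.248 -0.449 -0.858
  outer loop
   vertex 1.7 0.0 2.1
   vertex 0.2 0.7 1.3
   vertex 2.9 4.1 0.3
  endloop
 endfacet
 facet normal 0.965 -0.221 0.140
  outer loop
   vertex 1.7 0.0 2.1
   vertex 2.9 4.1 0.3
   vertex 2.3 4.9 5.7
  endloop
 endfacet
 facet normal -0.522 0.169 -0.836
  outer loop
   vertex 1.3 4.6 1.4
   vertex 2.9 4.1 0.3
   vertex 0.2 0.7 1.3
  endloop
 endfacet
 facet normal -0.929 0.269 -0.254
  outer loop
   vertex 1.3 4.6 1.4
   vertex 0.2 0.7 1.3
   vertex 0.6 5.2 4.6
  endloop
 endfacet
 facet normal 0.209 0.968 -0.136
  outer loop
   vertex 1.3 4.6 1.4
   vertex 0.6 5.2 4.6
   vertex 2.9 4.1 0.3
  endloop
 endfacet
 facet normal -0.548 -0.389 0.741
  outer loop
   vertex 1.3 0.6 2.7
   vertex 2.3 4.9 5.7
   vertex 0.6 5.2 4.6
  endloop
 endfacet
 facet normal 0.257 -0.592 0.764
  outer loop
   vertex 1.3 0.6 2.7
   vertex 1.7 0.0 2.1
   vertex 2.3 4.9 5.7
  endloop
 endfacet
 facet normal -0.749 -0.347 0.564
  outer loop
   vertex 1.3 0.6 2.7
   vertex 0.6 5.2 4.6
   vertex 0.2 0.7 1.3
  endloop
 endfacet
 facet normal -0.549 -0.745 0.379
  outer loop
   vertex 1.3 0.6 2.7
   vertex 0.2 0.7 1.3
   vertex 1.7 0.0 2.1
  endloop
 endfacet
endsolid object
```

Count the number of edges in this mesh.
15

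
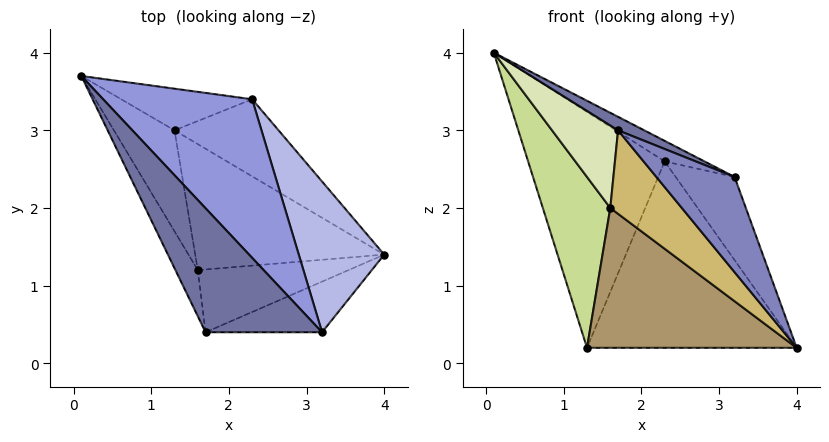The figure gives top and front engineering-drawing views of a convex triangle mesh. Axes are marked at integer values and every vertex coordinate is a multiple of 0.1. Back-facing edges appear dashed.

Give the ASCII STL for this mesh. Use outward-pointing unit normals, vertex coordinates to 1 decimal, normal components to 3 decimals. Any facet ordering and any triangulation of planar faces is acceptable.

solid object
 facet normal 0.370 -0.101 0.924
  outer loop
   vertex 1.7 0.4 3.0
   vertex 3.2 0.4 2.4
   vertex 0.1 3.7 4.0
  endloop
 endfacet
 facet normal -0.185 -0.868 -0.462
  outer loop
   vertex 1.7 0.4 3.0
   vertex 4.0 1.4 0.2
   vertex 3.2 0.4 2.4
  endloop
 endfacet
 facet normal 0.544 0.108 0.832
  outer loop
   vertex 2.3 3.4 2.6
   vertex 0.1 3.7 4.0
   vertex 3.2 0.4 2.4
  endloop
 endfacet
 facet normal 0.875 0.234 0.424
  outer loop
   vertex 2.3 3.4 2.6
   vertex 3.2 0.4 2.4
   vertex 4.0 1.4 0.2
  endloop
 endfacet
 facet normal 0.024 0.984 -0.174
  outer loop
   vertex 2.3 3.4 2.6
   vertex 1.3 3.0 0.2
   vertex 0.1 3.7 4.0
  endloop
 endfacet
 facet normal 0.480 0.811 -0.335
  outer loop
   vertex 2.3 3.4 2.6
   vertex 4.0 1.4 0.2
   vertex 1.3 3.0 0.2
  endloop
 endfacet
 facet normal -0.904 -0.368 -0.218
  outer loop
   vertex 1.6 1.2 2.0
   vertex 0.1 3.7 4.0
   vertex 1.3 3.0 0.2
  endloop
 endfacet
 facet normal -0.903 -0.375 -0.209
  outer loop
   vertex 1.6 1.2 2.0
   vertex 1.7 0.4 3.0
   vertex 0.1 3.7 4.0
  endloop
 endfacet
 facet normal -0.403 -0.680 -0.613
  outer loop
   vertex 1.6 1.2 2.0
   vertex 1.3 3.0 0.2
   vertex 4.0 1.4 0.2
  endloop
 endfacet
 facet normal -0.359 -0.746 -0.561
  outer loop
   vertex 1.6 1.2 2.0
   vertex 4.0 1.4 0.2
   vertex 1.7 0.4 3.0
  endloop
 endfacet
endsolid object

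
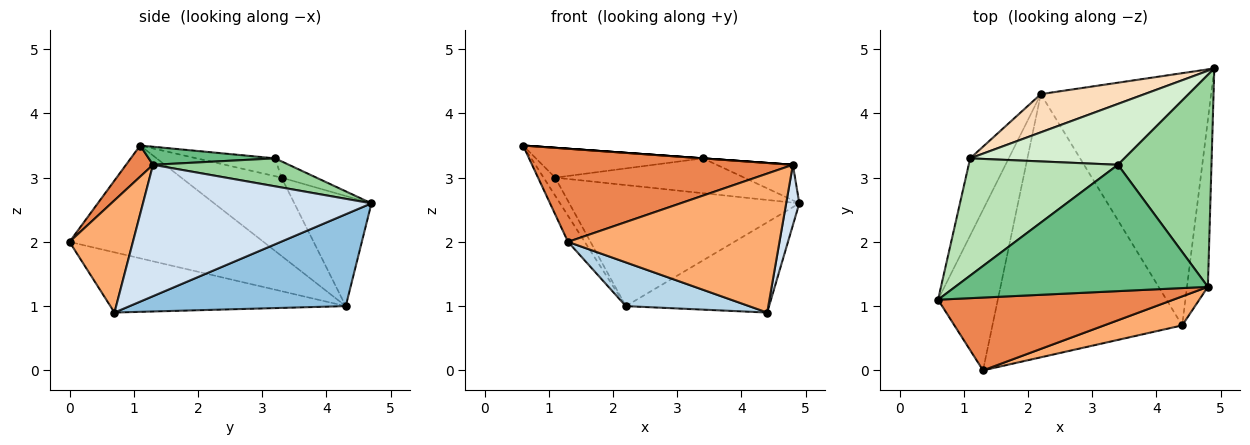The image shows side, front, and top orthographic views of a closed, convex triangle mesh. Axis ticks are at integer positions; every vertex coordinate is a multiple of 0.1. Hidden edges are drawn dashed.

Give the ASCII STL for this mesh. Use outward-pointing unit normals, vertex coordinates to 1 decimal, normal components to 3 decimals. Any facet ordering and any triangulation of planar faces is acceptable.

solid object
 facet normal -0.881 0.076 -0.467
  outer loop
   vertex 2.2 4.3 1.0
   vertex 1.3 0.0 2.0
   vertex 0.6 1.1 3.5
  endloop
 endfacet
 facet normal 0.453 0.300 -0.839
  outer loop
   vertex 2.2 4.3 1.0
   vertex 4.9 4.7 2.6
   vertex 4.4 0.7 0.9
  endloop
 endfacet
 facet normal -0.299 -0.156 -0.941
  outer loop
   vertex 2.2 4.3 1.0
   vertex 4.4 0.7 0.9
   vertex 1.3 0.0 2.0
  endloop
 endfacet
 facet normal 0.986 -0.057 -0.157
  outer loop
   vertex 4.8 1.3 3.2
   vertex 4.4 0.7 0.9
   vertex 4.9 4.7 2.6
  endloop
 endfacet
 facet normal 0.081 -0.785 0.614
  outer loop
   vertex 4.8 1.3 3.2
   vertex 0.6 1.1 3.5
   vertex 1.3 0.0 2.0
  endloop
 endfacet
 facet normal 0.282 -0.939 0.196
  outer loop
   vertex 4.8 1.3 3.2
   vertex 1.3 0.0 2.0
   vertex 4.4 0.7 0.9
  endloop
 endfacet
 facet normal -0.892 0.103 -0.439
  outer loop
   vertex 1.1 3.3 3.0
   vertex 2.2 4.3 1.0
   vertex 0.6 1.1 3.5
  endloop
 endfacet
 facet normal -0.304 0.908 0.287
  outer loop
   vertex 1.1 3.3 3.0
   vertex 4.9 4.7 2.6
   vertex 2.2 4.3 1.0
  endloop
 endfacet
 facet normal 0.071 0.000 0.997
  outer loop
   vertex 3.4 3.2 3.3
   vertex 0.6 1.1 3.5
   vertex 4.8 1.3 3.2
  endloop
 endfacet
 facet normal 0.283 0.159 0.946
  outer loop
   vertex 3.4 3.2 3.3
   vertex 4.8 1.3 3.2
   vertex 4.9 4.7 2.6
  endloop
 endfacet
 facet normal -0.115 0.245 0.963
  outer loop
   vertex 3.4 3.2 3.3
   vertex 1.1 3.3 3.0
   vertex 0.6 1.1 3.5
  endloop
 endfacet
 facet normal -0.091 0.495 0.864
  outer loop
   vertex 3.4 3.2 3.3
   vertex 4.9 4.7 2.6
   vertex 1.1 3.3 3.0
  endloop
 endfacet
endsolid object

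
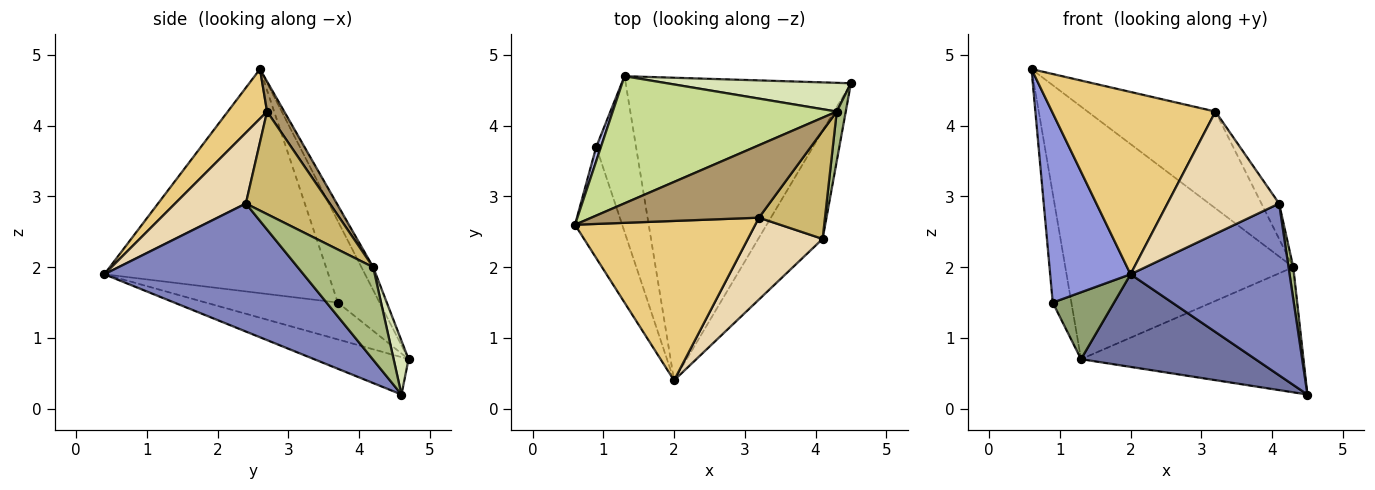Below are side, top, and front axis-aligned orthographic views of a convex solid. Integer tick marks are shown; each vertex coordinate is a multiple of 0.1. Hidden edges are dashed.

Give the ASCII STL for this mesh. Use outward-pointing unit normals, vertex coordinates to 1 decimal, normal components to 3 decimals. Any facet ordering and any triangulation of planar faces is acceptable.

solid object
 facet normal -0.157 -0.289 -0.944
  outer loop
   vertex 1.3 4.7 0.7
   vertex 4.5 4.6 0.2
   vertex 2.0 0.4 1.9
  endloop
 endfacet
 facet normal 0.727 -0.581 -0.366
  outer loop
   vertex 4.1 2.4 2.9
   vertex 2.0 0.4 1.9
   vertex 4.5 4.6 0.2
  endloop
 endfacet
 facet normal -0.923 -0.331 -0.194
  outer loop
   vertex 0.9 3.7 1.5
   vertex 2.0 0.4 1.9
   vertex 0.6 2.6 4.8
  endloop
 endfacet
 facet normal -0.912 0.407 0.053
  outer loop
   vertex 0.9 3.7 1.5
   vertex 0.6 2.6 4.8
   vertex 1.3 4.7 0.7
  endloop
 endfacet
 facet normal -0.648 -0.301 -0.700
  outer loop
   vertex 0.9 3.7 1.5
   vertex 1.3 4.7 0.7
   vertex 2.0 0.4 1.9
  endloop
 endfacet
 facet normal 0.993 -0.062 0.097
  outer loop
   vertex 4.3 4.2 2.0
   vertex 4.1 2.4 2.9
   vertex 4.5 4.6 0.2
  endloop
 endfacet
 facet normal -0.046 0.892 0.449
  outer loop
   vertex 4.3 4.2 2.0
   vertex 1.3 4.7 0.7
   vertex 0.6 2.6 4.8
  endloop
 endfacet
 facet normal 0.065 0.973 0.223
  outer loop
   vertex 4.3 4.2 2.0
   vertex 4.5 4.6 0.2
   vertex 1.3 4.7 0.7
  endloop
 endfacet
 facet normal 0.107 0.796 0.596
  outer loop
   vertex 3.2 2.7 4.2
   vertex 4.3 4.2 2.0
   vertex 0.6 2.6 4.8
  endloop
 endfacet
 facet normal 0.828 0.174 0.533
  outer loop
   vertex 3.2 2.7 4.2
   vertex 4.1 2.4 2.9
   vertex 4.3 4.2 2.0
  endloop
 endfacet
 facet normal 0.178 -0.741 0.648
  outer loop
   vertex 3.2 2.7 4.2
   vertex 0.6 2.6 4.8
   vertex 2.0 0.4 1.9
  endloop
 endfacet
 facet normal 0.466 -0.735 0.492
  outer loop
   vertex 3.2 2.7 4.2
   vertex 2.0 0.4 1.9
   vertex 4.1 2.4 2.9
  endloop
 endfacet
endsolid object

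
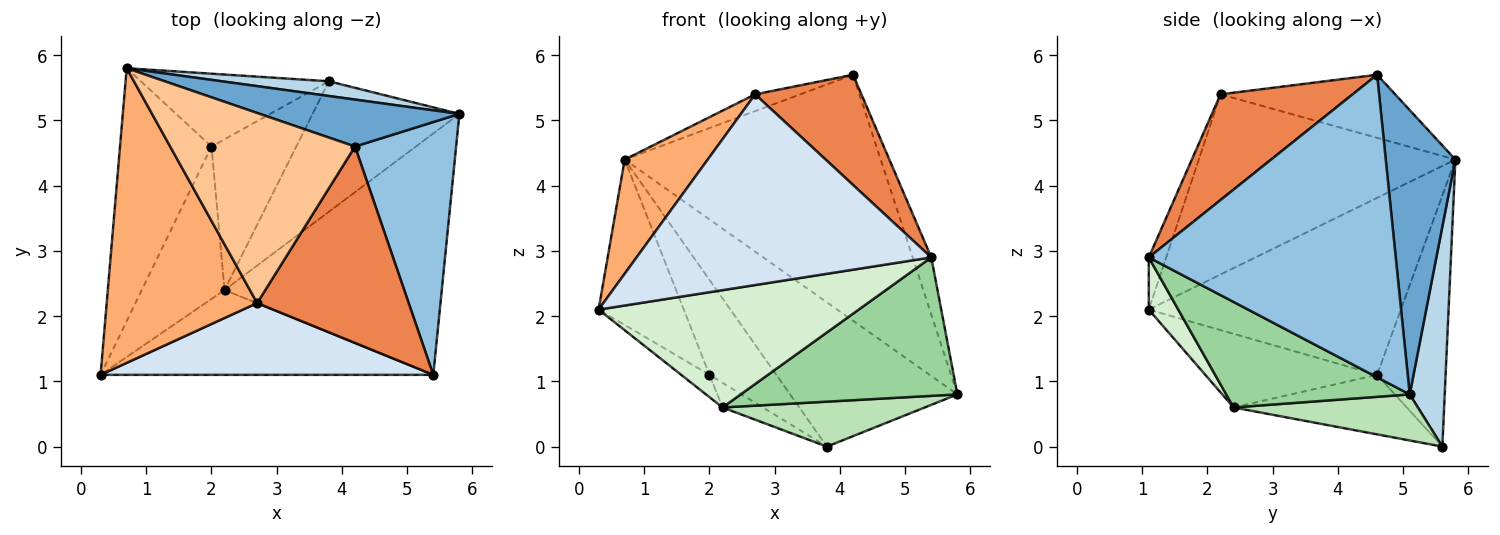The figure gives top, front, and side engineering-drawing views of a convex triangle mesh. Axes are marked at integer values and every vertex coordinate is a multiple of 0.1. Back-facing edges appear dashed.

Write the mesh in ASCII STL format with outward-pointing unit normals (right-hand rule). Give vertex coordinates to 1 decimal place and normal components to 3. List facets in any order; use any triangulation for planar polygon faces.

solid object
 facet normal 0.258 0.949 0.181
  outer loop
   vertex 4.2 4.6 5.7
   vertex 5.8 5.1 0.8
   vertex 0.7 5.8 4.4
  endloop
 endfacet
 facet normal 0.946 0.071 0.316
  outer loop
   vertex 5.4 1.1 2.9
   vertex 5.8 5.1 0.8
   vertex 4.2 4.6 5.7
  endloop
 endfacet
 facet normal 0.204 0.974 0.099
  outer loop
   vertex 3.8 5.6 0.0
   vertex 0.7 5.8 4.4
   vertex 5.8 5.1 0.8
  endloop
 endfacet
 facet normal -0.055 -0.935 0.352
  outer loop
   vertex 2.7 2.2 5.4
   vertex 0.3 1.1 2.1
   vertex 5.4 1.1 2.9
  endloop
 endfacet
 facet normal 0.520 -0.418 0.745
  outer loop
   vertex 2.7 2.2 5.4
   vertex 5.4 1.1 2.9
   vertex 4.2 4.6 5.7
  endloop
 endfacet
 facet normal -0.745 -0.241 0.622
  outer loop
   vertex 2.7 2.2 5.4
   vertex 0.7 5.8 4.4
   vertex 0.3 1.1 2.1
  endloop
 endfacet
 facet normal -0.322 0.083 0.943
  outer loop
   vertex 2.7 2.2 5.4
   vertex 4.2 4.6 5.7
   vertex 0.7 5.8 4.4
  endloop
 endfacet
 facet normal -0.851 0.288 -0.440
  outer loop
   vertex 2.0 4.6 1.1
   vertex 0.3 1.1 2.1
   vertex 0.7 5.8 4.4
  endloop
 endfacet
 facet normal -0.631 0.616 -0.472
  outer loop
   vertex 2.0 4.6 1.1
   vertex 0.7 5.8 4.4
   vertex 3.8 5.6 0.0
  endloop
 endfacet
 facet normal 0.388 -0.459 -0.799
  outer loop
   vertex 2.2 2.4 0.6
   vertex 5.8 5.1 0.8
   vertex 5.4 1.1 2.9
  endloop
 endfacet
 facet normal 0.285 -0.312 -0.906
  outer loop
   vertex 2.2 2.4 0.6
   vertex 3.8 5.6 0.0
   vertex 5.8 5.1 0.8
  endloop
 endfacet
 facet normal 0.092 -0.807 -0.583
  outer loop
   vertex 2.2 2.4 0.6
   vertex 5.4 1.1 2.9
   vertex 0.3 1.1 2.1
  endloop
 endfacet
 facet normal -0.661 0.109 -0.743
  outer loop
   vertex 2.2 2.4 0.6
   vertex 0.3 1.1 2.1
   vertex 2.0 4.6 1.1
  endloop
 endfacet
 facet normal -0.569 0.133 -0.811
  outer loop
   vertex 2.2 2.4 0.6
   vertex 2.0 4.6 1.1
   vertex 3.8 5.6 0.0
  endloop
 endfacet
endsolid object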